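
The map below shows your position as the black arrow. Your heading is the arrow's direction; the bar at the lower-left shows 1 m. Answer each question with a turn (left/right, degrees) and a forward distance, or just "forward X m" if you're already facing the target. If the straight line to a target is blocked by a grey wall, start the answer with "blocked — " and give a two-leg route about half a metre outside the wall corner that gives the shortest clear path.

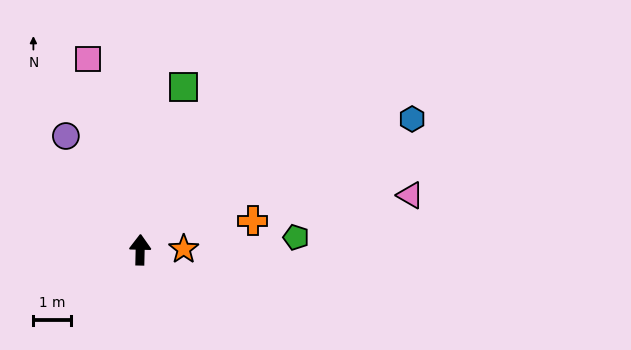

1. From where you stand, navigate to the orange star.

turn right 88°, forward 1.2 m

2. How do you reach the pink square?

turn left 17°, forward 5.3 m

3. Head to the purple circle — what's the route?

turn left 34°, forward 3.6 m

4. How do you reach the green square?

turn right 14°, forward 4.5 m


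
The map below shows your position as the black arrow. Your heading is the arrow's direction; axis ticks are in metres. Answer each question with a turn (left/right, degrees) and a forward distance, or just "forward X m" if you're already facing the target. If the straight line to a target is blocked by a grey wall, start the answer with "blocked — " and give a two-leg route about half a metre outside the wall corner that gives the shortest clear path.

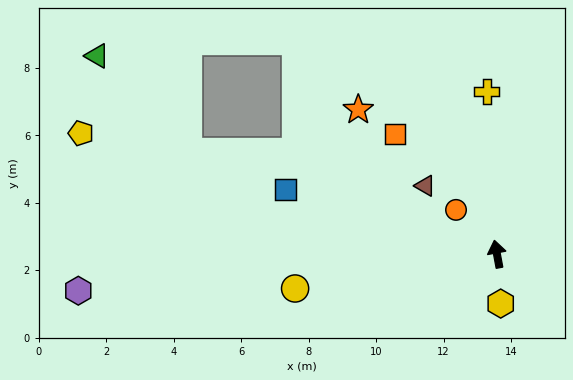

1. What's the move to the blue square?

turn left 62°, forward 6.6 m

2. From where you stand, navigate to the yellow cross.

turn right 7°, forward 4.8 m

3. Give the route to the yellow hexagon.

turn left 174°, forward 1.5 m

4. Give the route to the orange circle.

turn left 32°, forward 1.8 m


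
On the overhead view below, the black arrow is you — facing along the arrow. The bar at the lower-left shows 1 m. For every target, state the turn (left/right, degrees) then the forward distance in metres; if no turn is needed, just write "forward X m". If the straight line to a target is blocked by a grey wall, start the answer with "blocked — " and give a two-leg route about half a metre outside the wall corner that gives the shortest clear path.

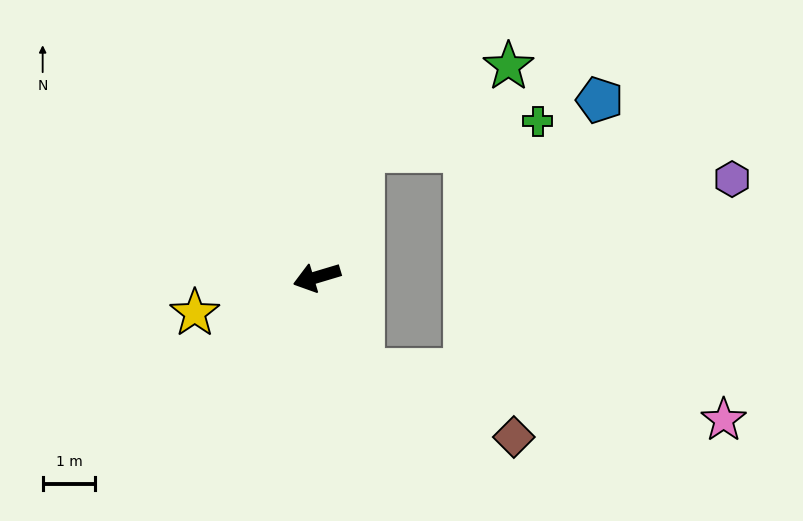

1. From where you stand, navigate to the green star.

blocked — turn right 126°, forward 2.6 m, then turn right 41°, forward 3.2 m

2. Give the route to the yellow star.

forward 2.4 m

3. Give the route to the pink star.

blocked — turn left 99°, forward 2.0 m, then turn left 57°, forward 6.9 m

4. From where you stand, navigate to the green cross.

blocked — turn right 126°, forward 2.6 m, then turn right 61°, forward 3.4 m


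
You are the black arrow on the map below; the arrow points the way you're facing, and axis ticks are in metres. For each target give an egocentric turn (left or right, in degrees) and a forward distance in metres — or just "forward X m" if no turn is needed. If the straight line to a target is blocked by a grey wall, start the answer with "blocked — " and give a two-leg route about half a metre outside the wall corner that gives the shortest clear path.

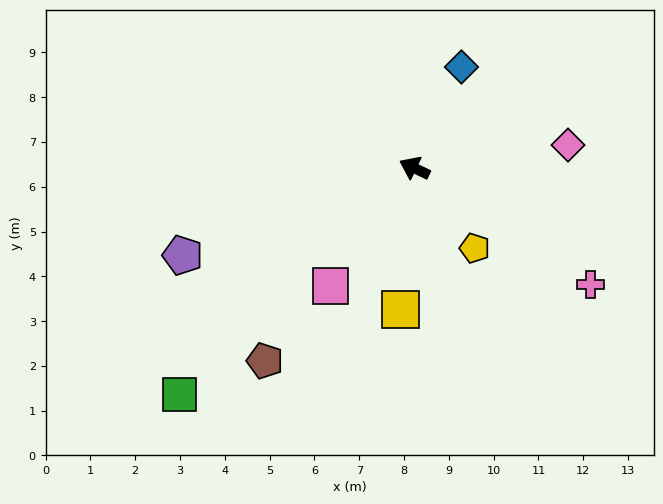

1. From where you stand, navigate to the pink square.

turn left 80°, forward 3.2 m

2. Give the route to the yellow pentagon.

turn left 152°, forward 2.2 m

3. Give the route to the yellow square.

turn left 110°, forward 3.2 m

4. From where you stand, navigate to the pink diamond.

turn right 146°, forward 3.5 m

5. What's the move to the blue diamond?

turn right 89°, forward 2.5 m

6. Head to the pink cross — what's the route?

turn left 172°, forward 4.7 m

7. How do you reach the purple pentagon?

turn left 46°, forward 5.5 m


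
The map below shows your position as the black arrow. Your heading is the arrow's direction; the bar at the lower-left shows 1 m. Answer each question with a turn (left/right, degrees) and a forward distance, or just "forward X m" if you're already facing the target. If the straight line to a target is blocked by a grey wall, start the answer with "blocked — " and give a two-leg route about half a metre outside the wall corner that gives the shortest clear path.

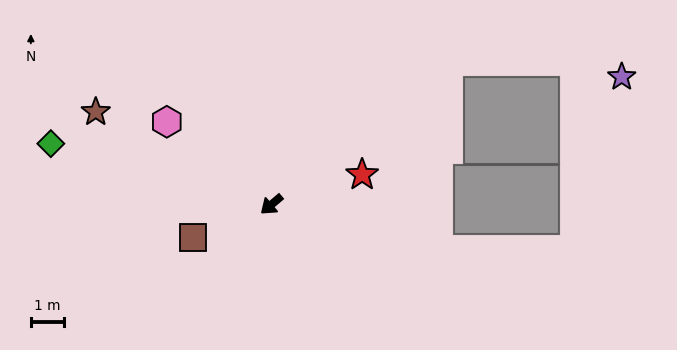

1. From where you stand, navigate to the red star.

turn left 158°, forward 2.9 m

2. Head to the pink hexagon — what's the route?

turn right 79°, forward 4.0 m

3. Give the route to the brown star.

turn right 68°, forward 6.0 m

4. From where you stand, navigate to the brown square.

turn right 18°, forward 2.6 m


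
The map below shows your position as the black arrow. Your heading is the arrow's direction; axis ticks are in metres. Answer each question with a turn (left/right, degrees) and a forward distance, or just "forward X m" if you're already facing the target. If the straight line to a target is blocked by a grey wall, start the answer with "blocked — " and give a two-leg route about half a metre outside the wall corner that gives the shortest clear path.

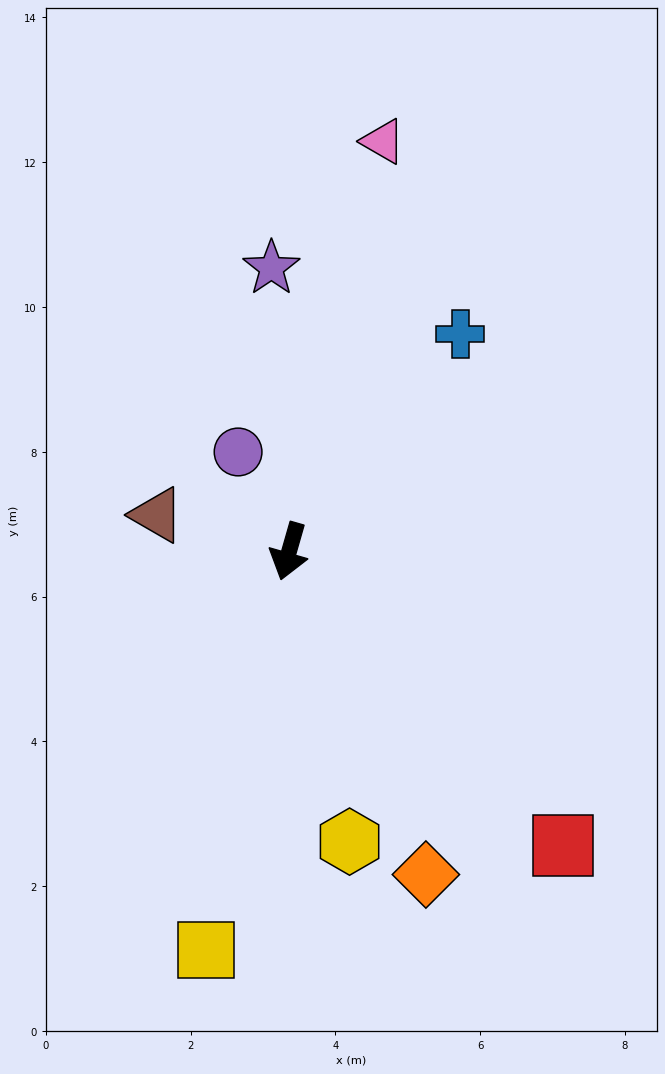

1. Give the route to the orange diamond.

turn left 39°, forward 4.8 m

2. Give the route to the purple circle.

turn right 137°, forward 1.5 m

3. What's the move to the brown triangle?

turn right 89°, forward 1.9 m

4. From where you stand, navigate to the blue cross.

turn left 158°, forward 3.8 m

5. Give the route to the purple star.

turn right 160°, forward 3.9 m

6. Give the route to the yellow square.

turn left 4°, forward 5.6 m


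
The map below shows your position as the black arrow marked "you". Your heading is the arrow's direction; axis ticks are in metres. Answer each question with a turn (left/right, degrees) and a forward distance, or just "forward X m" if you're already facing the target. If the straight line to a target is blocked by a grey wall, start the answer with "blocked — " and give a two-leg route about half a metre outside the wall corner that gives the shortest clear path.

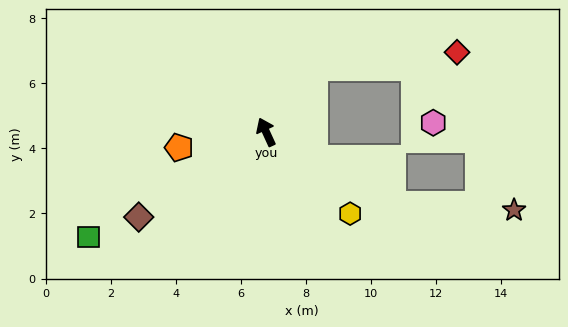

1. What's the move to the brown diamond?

turn left 99°, forward 4.7 m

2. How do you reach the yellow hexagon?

turn right 159°, forward 3.6 m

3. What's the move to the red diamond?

blocked — turn right 61°, forward 2.5 m, then turn right 47°, forward 4.4 m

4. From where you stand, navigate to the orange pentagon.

turn left 76°, forward 2.7 m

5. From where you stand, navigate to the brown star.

blocked — turn right 144°, forward 4.5 m, then turn left 27°, forward 3.8 m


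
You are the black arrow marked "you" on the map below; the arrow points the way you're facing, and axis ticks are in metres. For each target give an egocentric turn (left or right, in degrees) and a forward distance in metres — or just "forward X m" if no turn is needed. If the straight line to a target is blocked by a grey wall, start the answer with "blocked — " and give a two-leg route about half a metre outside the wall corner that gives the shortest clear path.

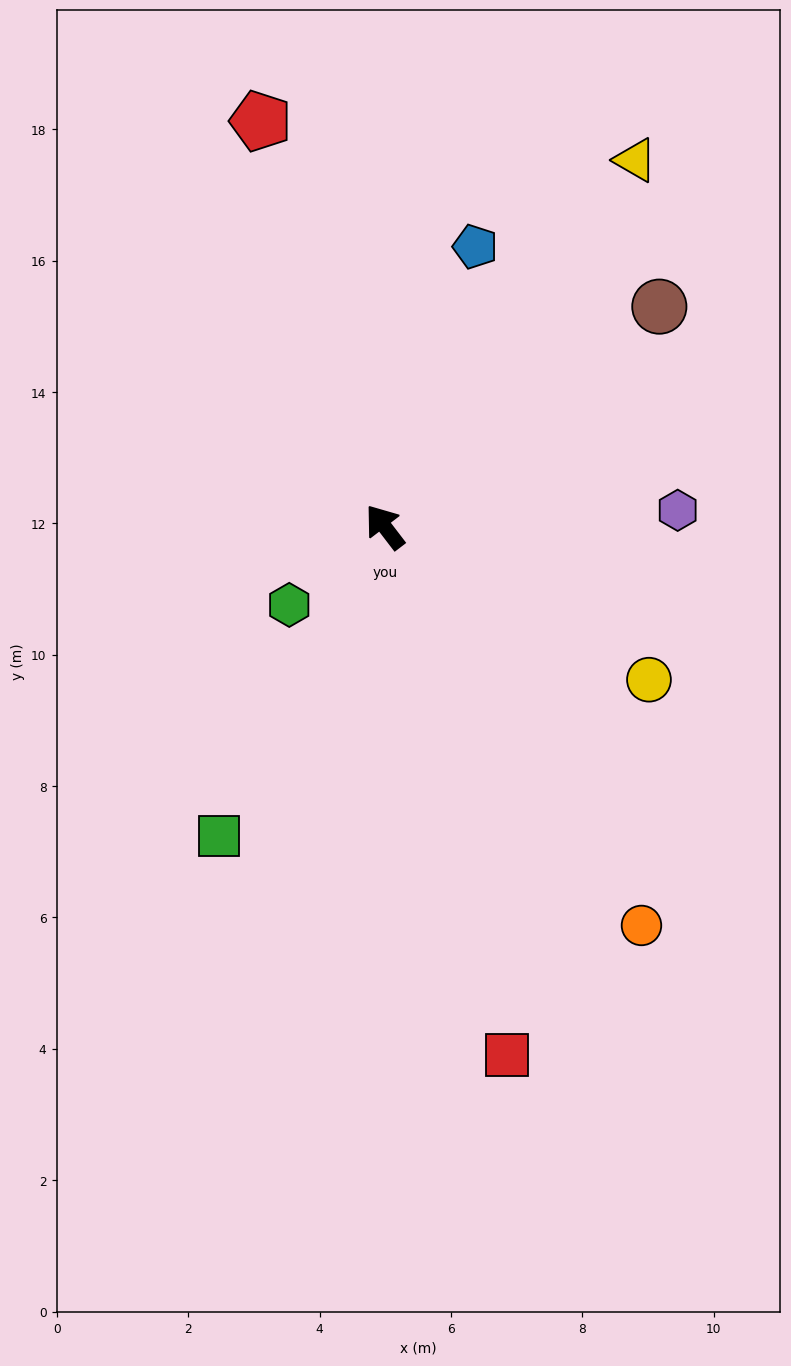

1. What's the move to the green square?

turn left 114°, forward 5.3 m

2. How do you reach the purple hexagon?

turn right 124°, forward 4.5 m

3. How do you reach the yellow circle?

turn right 157°, forward 4.6 m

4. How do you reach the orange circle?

turn left 175°, forward 7.2 m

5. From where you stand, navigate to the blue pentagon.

turn right 55°, forward 4.5 m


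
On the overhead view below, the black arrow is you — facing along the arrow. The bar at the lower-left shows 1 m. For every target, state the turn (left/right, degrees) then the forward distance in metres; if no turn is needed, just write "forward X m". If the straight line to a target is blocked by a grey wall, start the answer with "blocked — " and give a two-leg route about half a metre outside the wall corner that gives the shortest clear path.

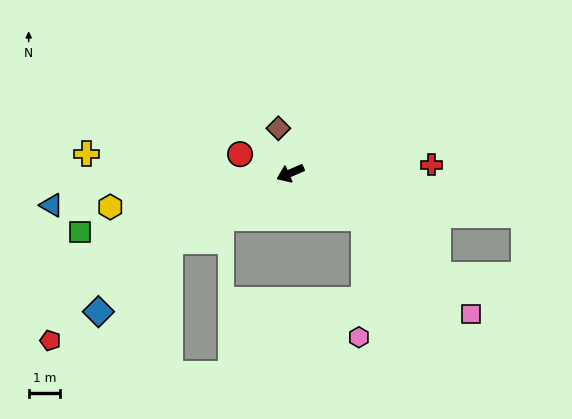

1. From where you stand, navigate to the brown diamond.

turn right 98°, forward 1.5 m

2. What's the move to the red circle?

turn right 44°, forward 1.7 m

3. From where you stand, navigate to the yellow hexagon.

turn right 13°, forward 5.8 m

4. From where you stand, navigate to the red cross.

turn left 160°, forward 4.5 m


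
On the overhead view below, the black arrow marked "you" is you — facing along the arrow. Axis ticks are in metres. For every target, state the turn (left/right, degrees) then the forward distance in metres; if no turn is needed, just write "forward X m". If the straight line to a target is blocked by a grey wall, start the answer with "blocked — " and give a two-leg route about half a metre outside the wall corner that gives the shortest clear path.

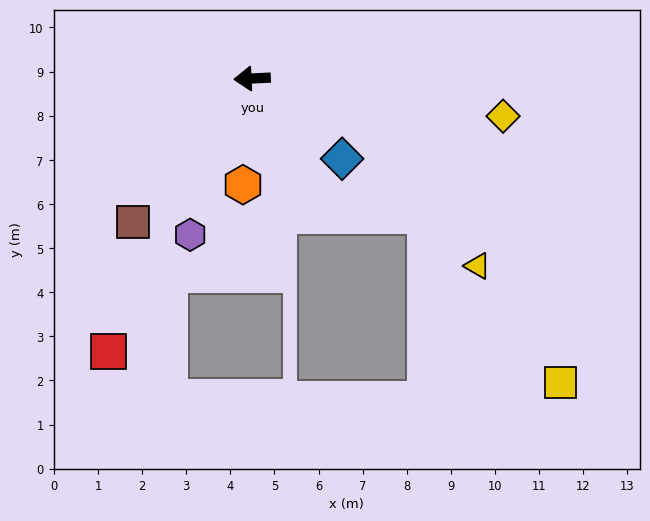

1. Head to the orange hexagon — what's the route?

turn left 82°, forward 2.4 m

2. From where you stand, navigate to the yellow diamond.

turn left 169°, forward 5.8 m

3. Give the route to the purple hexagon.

turn left 66°, forward 3.8 m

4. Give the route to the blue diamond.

turn left 136°, forward 2.7 m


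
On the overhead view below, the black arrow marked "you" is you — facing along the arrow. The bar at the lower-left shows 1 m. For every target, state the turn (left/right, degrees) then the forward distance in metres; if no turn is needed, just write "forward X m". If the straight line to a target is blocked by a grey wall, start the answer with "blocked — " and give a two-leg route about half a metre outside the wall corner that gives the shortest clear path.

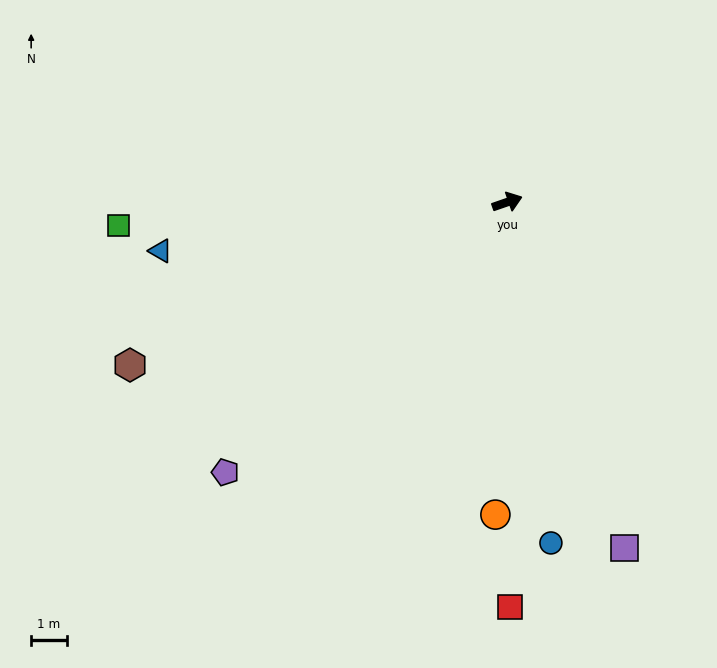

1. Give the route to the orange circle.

turn right 111°, forward 8.7 m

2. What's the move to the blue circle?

turn right 102°, forward 9.6 m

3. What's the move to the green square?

turn left 164°, forward 10.8 m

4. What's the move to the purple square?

turn right 90°, forward 10.2 m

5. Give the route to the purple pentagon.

turn right 155°, forward 10.9 m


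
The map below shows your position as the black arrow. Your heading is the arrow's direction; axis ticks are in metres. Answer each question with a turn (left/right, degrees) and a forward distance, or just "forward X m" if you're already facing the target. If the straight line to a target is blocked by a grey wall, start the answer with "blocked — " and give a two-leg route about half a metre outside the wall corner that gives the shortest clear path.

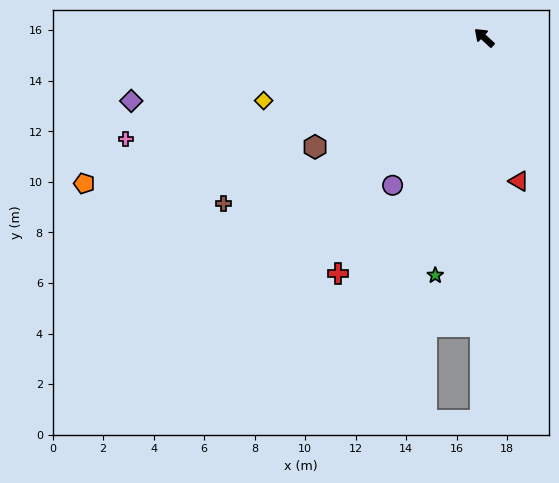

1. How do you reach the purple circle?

turn left 101°, forward 6.9 m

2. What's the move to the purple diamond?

turn left 53°, forward 14.2 m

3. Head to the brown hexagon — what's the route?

turn left 76°, forward 8.0 m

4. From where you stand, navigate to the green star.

turn left 121°, forward 9.6 m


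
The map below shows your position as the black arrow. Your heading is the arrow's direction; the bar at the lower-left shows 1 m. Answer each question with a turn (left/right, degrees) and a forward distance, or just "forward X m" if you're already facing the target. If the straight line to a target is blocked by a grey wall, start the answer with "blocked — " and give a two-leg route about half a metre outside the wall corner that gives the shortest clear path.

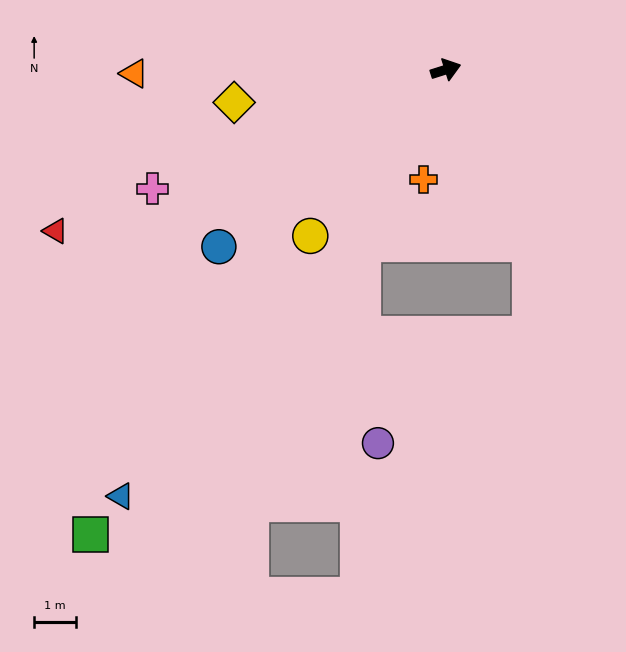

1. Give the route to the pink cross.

turn right 175°, forward 7.6 m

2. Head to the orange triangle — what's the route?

turn left 163°, forward 7.4 m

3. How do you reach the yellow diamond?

turn left 171°, forward 5.1 m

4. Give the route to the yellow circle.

turn right 147°, forward 5.1 m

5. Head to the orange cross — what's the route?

turn right 119°, forward 2.7 m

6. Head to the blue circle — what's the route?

turn right 160°, forward 6.9 m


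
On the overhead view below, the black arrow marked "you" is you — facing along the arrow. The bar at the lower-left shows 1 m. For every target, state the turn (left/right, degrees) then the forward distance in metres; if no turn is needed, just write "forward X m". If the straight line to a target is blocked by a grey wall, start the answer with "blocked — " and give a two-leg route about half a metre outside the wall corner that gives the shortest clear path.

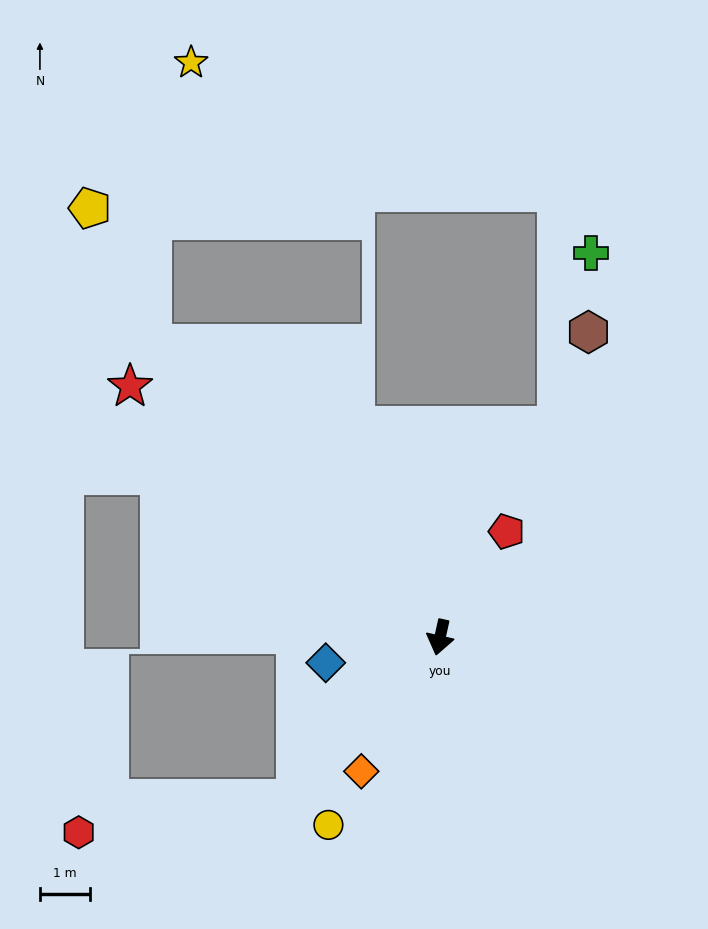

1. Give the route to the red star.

turn right 116°, forward 7.9 m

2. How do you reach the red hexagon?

blocked — turn right 29°, forward 4.3 m, then turn right 40°, forward 4.4 m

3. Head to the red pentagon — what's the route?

turn left 160°, forward 2.5 m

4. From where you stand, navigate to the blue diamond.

turn right 65°, forward 2.3 m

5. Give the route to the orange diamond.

turn right 18°, forward 3.1 m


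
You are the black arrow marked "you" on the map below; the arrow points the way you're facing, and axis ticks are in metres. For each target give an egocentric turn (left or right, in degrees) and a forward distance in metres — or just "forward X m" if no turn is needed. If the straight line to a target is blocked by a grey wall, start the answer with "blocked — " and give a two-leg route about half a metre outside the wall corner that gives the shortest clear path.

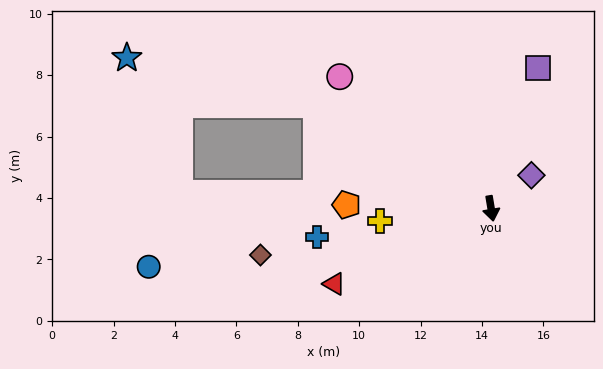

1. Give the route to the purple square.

turn left 152°, forward 4.8 m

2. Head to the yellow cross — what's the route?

turn right 93°, forward 3.6 m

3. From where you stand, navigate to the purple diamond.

turn left 120°, forward 1.7 m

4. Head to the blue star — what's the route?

blocked — turn right 130°, forward 6.6 m, then turn left 16°, forward 6.3 m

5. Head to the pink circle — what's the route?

turn right 141°, forward 6.5 m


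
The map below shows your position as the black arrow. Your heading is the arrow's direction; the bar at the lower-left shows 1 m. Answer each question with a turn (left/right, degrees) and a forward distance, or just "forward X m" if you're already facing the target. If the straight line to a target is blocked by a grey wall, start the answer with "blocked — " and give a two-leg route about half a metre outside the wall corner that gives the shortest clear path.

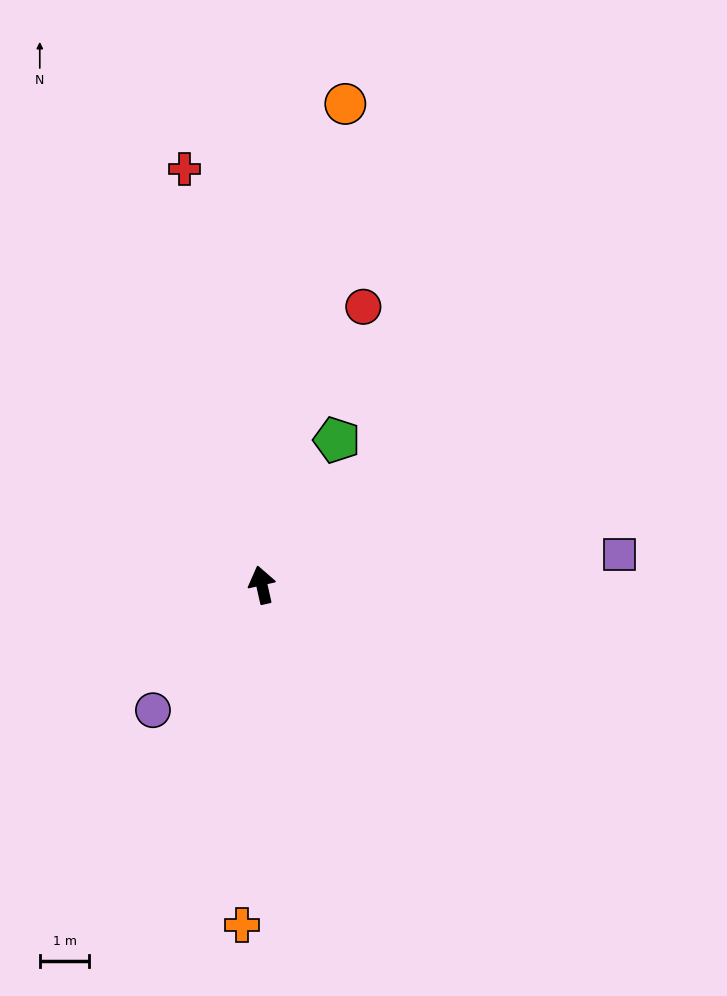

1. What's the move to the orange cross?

turn left 164°, forward 6.9 m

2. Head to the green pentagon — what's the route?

turn right 40°, forward 3.3 m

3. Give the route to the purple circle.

turn left 126°, forward 3.3 m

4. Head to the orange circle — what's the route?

turn right 23°, forward 9.8 m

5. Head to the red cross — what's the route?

turn right 2°, forward 8.5 m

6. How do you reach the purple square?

turn right 98°, forward 7.2 m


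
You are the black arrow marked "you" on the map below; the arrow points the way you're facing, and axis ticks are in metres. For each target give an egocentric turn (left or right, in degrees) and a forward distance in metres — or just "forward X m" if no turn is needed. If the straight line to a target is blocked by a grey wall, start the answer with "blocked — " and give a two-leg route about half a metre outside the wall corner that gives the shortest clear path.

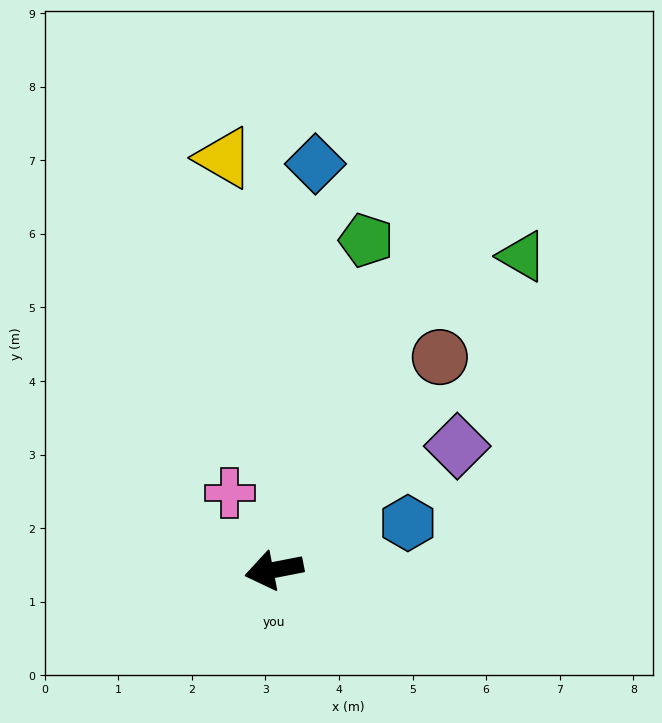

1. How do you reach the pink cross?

turn right 71°, forward 1.2 m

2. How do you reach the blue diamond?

turn right 107°, forward 5.5 m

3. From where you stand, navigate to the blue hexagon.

turn right 172°, forward 1.9 m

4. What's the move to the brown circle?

turn right 139°, forward 3.7 m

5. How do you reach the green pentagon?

turn right 117°, forward 4.7 m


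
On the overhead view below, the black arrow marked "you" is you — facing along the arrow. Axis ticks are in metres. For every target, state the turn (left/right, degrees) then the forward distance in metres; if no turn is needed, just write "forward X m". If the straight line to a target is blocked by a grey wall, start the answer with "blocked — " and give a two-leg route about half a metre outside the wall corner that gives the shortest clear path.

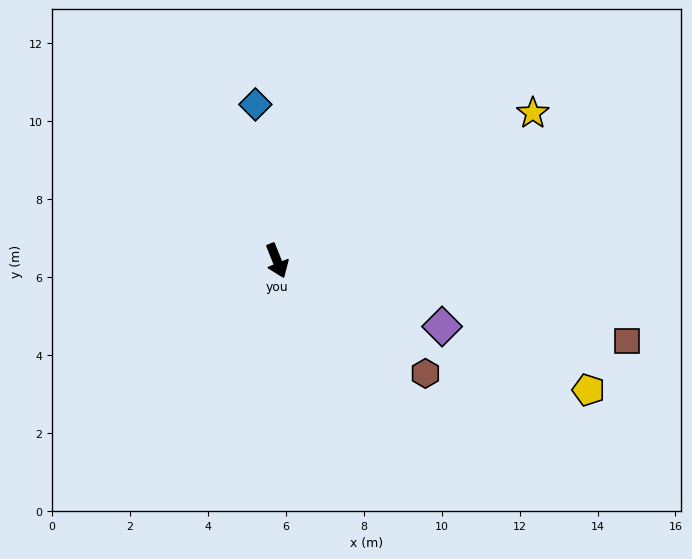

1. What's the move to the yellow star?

turn left 98°, forward 7.6 m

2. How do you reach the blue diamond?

turn left 166°, forward 4.0 m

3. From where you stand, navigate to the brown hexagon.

turn left 31°, forward 4.8 m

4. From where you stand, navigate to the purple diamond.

turn left 46°, forward 4.6 m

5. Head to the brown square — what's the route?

turn left 55°, forward 9.2 m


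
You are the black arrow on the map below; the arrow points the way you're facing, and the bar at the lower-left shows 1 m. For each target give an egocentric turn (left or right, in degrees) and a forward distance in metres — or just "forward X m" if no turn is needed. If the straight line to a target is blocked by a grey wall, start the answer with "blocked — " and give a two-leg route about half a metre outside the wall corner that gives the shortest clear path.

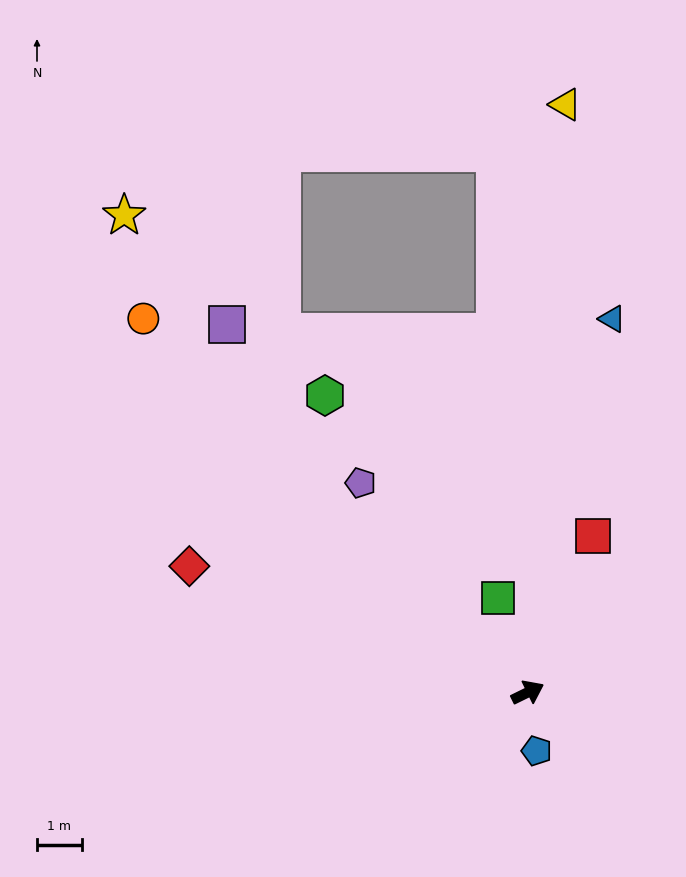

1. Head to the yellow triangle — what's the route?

turn left 60°, forward 13.1 m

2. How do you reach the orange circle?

turn left 110°, forward 11.9 m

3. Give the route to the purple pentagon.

turn left 102°, forward 6.0 m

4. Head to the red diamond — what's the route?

turn left 133°, forward 8.0 m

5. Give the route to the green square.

turn left 81°, forward 2.2 m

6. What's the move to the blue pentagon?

turn right 108°, forward 1.3 m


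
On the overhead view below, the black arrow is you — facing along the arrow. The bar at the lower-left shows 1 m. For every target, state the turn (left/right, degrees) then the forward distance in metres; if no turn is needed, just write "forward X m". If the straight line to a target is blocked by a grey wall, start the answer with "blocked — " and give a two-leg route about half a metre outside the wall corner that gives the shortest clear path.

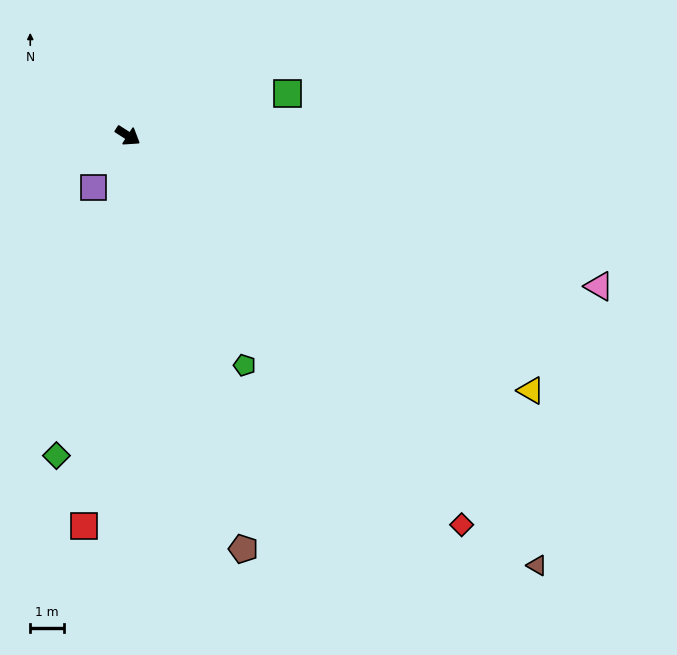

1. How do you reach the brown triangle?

turn right 14°, forward 17.4 m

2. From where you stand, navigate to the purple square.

turn right 91°, forward 1.8 m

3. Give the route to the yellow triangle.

forward 14.0 m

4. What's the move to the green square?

turn left 48°, forward 4.8 m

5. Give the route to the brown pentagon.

turn right 42°, forward 12.6 m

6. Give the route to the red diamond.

turn right 17°, forward 15.0 m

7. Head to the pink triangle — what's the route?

turn left 15°, forward 14.5 m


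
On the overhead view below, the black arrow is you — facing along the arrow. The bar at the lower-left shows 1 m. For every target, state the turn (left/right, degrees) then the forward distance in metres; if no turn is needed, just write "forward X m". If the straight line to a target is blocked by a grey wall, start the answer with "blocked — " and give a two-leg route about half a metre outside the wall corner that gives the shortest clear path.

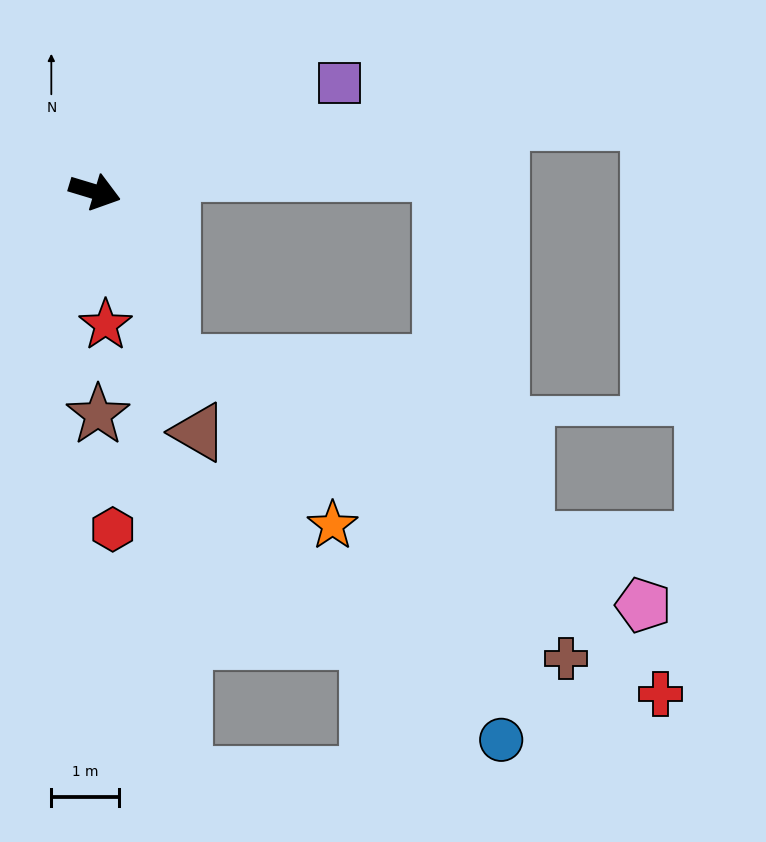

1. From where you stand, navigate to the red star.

turn right 69°, forward 2.0 m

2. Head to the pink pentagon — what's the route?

blocked — turn right 49°, forward 2.8 m, then turn left 39°, forward 7.9 m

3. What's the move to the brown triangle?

turn right 50°, forward 3.9 m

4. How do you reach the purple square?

turn left 41°, forward 4.0 m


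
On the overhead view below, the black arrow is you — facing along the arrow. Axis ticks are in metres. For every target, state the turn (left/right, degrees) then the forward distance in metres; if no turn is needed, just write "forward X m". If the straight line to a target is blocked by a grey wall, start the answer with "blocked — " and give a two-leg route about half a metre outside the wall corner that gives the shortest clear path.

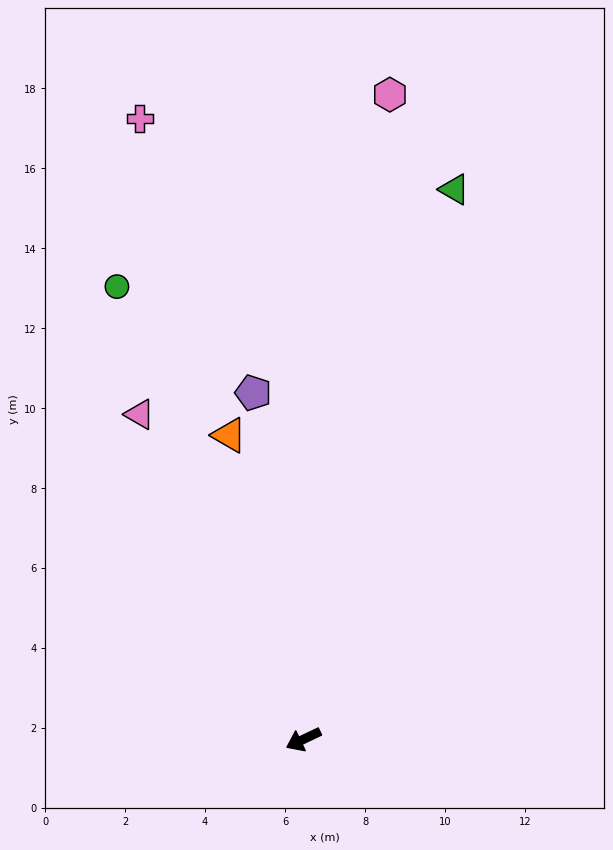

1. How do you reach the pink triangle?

turn right 89°, forward 9.1 m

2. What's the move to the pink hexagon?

turn right 123°, forward 16.3 m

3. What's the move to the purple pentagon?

turn right 107°, forward 8.8 m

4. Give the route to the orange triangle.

turn right 102°, forward 7.8 m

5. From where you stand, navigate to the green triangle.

turn right 131°, forward 14.3 m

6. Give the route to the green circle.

turn right 93°, forward 12.2 m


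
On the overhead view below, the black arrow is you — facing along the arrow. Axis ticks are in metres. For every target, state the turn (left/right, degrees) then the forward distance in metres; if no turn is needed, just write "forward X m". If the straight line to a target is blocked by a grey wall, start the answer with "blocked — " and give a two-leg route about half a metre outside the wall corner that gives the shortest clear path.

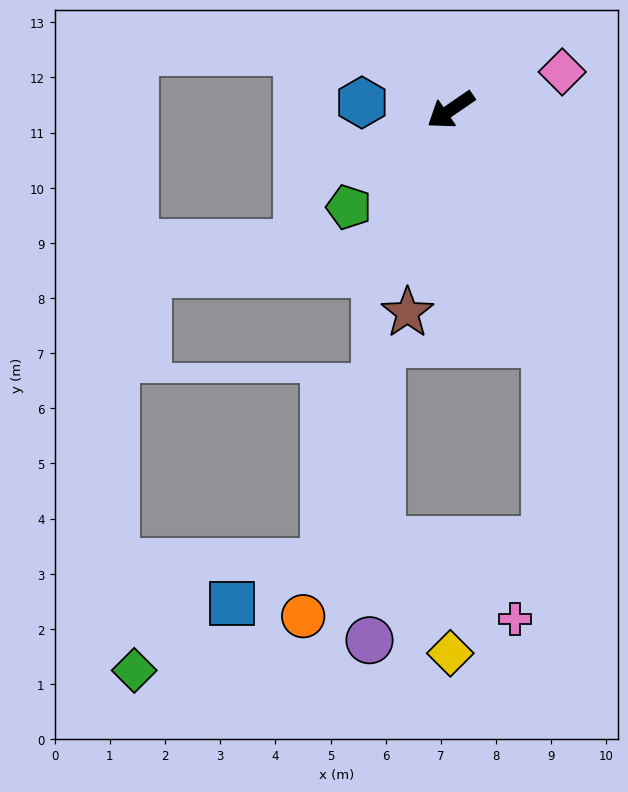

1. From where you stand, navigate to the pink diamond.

turn left 164°, forward 2.1 m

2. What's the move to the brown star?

turn left 43°, forward 3.8 m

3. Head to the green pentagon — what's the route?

turn left 9°, forward 2.6 m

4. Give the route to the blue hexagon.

turn right 39°, forward 1.6 m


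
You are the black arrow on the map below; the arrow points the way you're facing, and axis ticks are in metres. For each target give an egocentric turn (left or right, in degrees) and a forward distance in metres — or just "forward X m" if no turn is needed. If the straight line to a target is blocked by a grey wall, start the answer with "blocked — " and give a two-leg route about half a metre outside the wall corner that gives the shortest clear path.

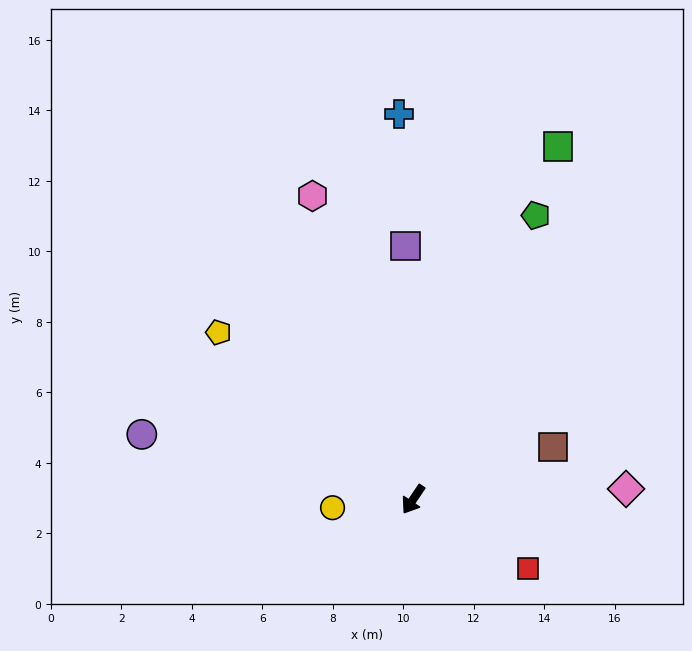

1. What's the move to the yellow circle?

turn right 50°, forward 2.3 m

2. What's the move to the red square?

turn left 93°, forward 3.8 m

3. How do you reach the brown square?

turn left 144°, forward 4.2 m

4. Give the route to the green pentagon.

turn right 169°, forward 8.8 m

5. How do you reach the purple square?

turn right 144°, forward 7.2 m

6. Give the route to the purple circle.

turn right 70°, forward 7.9 m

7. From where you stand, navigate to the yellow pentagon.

turn right 97°, forward 7.3 m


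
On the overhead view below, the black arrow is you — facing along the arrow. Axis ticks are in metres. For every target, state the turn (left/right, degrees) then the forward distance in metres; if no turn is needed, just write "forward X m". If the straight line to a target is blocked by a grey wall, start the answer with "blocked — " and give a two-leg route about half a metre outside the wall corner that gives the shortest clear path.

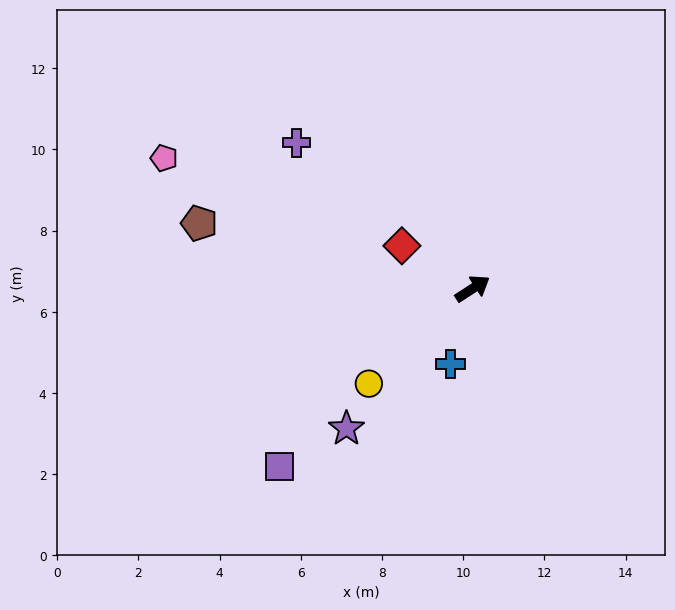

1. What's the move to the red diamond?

turn left 116°, forward 2.0 m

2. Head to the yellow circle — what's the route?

turn right 170°, forward 3.5 m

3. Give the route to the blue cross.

turn right 139°, forward 1.9 m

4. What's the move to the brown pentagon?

turn left 134°, forward 6.9 m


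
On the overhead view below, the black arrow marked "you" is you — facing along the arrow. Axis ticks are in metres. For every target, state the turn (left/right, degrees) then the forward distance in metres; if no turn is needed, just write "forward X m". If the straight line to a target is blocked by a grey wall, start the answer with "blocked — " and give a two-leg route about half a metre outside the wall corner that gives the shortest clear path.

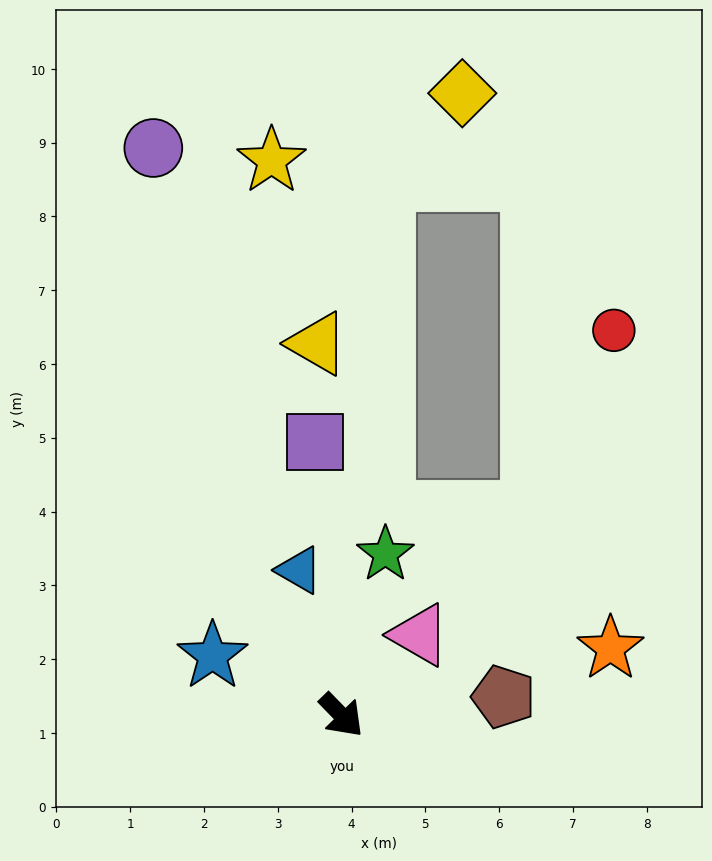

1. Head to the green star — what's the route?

turn left 121°, forward 2.3 m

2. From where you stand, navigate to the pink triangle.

turn left 92°, forward 1.5 m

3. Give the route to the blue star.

turn right 159°, forward 1.9 m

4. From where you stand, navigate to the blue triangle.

turn left 152°, forward 2.0 m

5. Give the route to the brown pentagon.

turn left 52°, forward 2.2 m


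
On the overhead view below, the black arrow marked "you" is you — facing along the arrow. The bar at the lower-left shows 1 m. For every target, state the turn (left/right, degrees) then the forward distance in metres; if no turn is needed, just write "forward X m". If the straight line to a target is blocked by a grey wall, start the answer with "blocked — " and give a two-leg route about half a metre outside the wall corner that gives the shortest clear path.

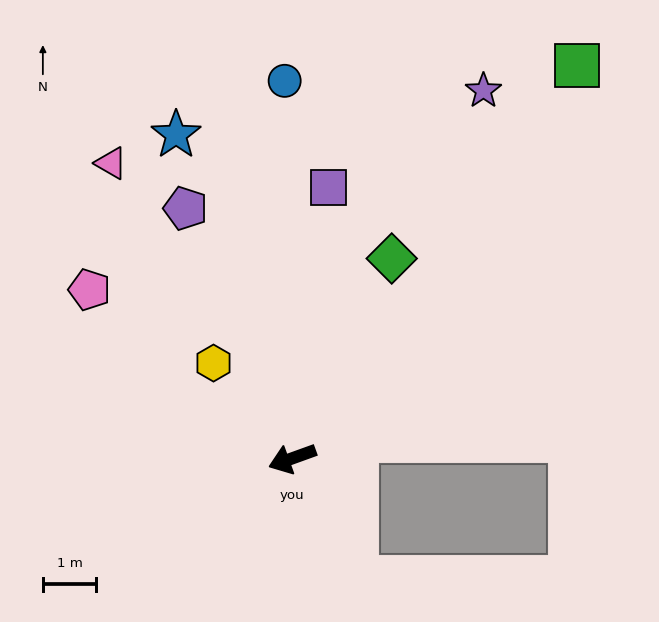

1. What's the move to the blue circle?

turn right 109°, forward 7.0 m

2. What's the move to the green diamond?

turn right 136°, forward 4.2 m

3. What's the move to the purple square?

turn right 117°, forward 5.1 m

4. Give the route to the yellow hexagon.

turn right 70°, forward 2.3 m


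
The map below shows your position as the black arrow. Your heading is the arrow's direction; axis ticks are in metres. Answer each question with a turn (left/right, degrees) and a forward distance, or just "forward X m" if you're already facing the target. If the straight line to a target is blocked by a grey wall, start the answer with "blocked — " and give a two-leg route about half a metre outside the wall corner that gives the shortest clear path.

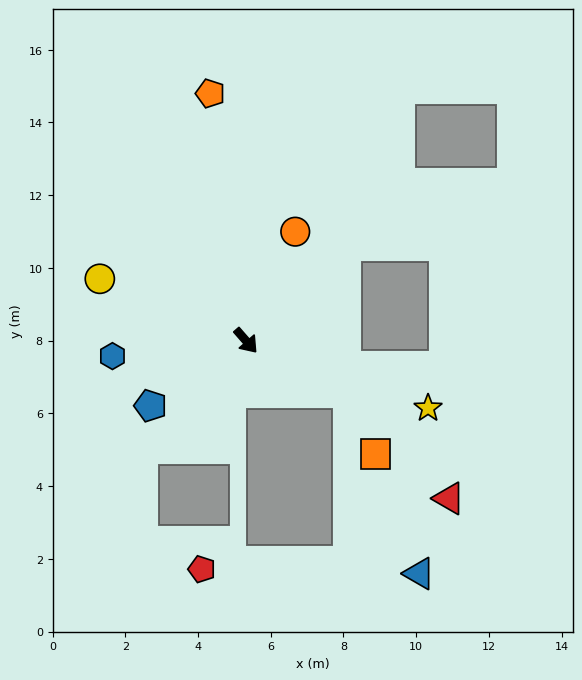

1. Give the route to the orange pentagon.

turn left 147°, forward 6.9 m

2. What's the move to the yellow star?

turn left 29°, forward 5.3 m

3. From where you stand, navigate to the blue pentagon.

turn right 97°, forward 3.2 m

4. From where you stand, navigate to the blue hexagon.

turn right 125°, forward 3.7 m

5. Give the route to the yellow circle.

turn right 154°, forward 4.4 m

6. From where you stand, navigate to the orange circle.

turn left 115°, forward 3.3 m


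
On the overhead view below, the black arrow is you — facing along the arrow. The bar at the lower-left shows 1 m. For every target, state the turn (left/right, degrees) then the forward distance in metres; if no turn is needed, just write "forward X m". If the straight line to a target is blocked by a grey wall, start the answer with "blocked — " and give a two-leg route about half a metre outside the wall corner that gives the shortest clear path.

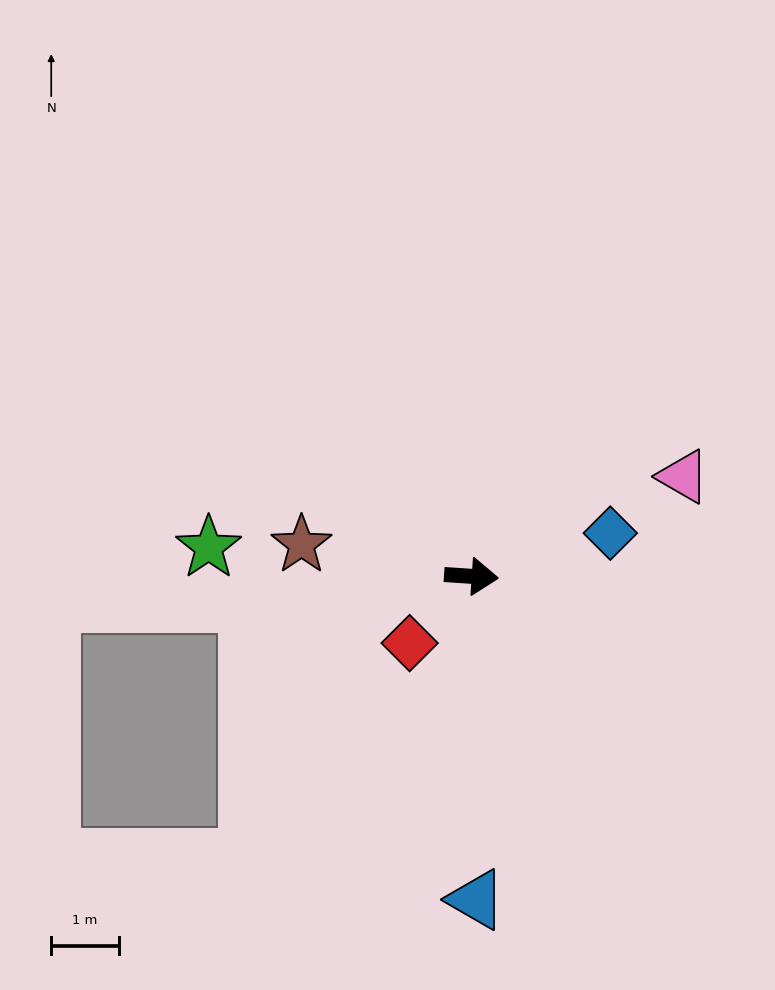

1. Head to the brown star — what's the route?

turn left 173°, forward 2.5 m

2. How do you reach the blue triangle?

turn right 85°, forward 4.8 m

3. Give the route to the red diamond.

turn right 129°, forward 1.3 m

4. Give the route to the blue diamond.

turn left 21°, forward 2.1 m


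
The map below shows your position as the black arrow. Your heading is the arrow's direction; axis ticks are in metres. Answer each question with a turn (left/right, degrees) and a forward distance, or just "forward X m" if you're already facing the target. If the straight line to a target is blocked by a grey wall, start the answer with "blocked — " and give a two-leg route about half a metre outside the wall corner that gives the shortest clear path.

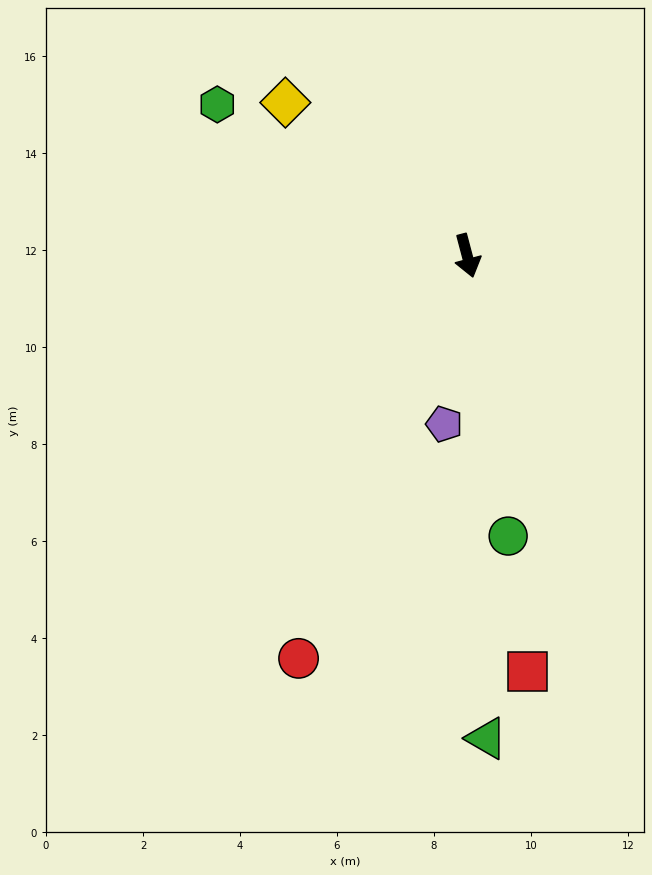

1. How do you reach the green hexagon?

turn right 136°, forward 6.0 m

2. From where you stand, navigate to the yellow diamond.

turn right 145°, forward 4.9 m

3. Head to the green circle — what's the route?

turn right 6°, forward 5.8 m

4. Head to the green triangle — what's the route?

turn right 13°, forward 10.0 m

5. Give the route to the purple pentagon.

turn right 23°, forward 3.5 m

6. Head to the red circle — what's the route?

turn right 38°, forward 9.0 m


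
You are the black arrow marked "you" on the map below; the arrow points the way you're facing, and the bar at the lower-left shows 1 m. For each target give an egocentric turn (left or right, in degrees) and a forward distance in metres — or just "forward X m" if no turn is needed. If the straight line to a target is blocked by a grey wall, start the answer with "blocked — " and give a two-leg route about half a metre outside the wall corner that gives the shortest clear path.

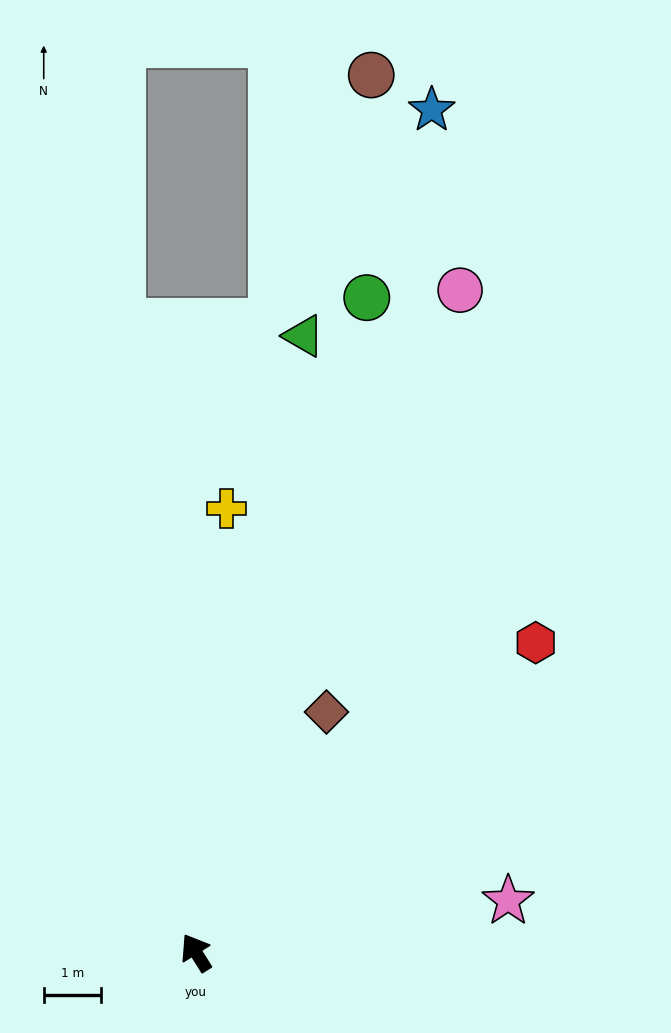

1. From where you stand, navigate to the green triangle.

turn right 42°, forward 11.0 m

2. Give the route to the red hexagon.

turn right 80°, forward 8.1 m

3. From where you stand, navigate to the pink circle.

turn right 54°, forward 12.5 m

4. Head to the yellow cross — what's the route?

turn right 36°, forward 7.8 m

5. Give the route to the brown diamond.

turn right 60°, forward 4.8 m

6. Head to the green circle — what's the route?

turn right 47°, forward 11.9 m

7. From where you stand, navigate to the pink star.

turn right 113°, forward 5.6 m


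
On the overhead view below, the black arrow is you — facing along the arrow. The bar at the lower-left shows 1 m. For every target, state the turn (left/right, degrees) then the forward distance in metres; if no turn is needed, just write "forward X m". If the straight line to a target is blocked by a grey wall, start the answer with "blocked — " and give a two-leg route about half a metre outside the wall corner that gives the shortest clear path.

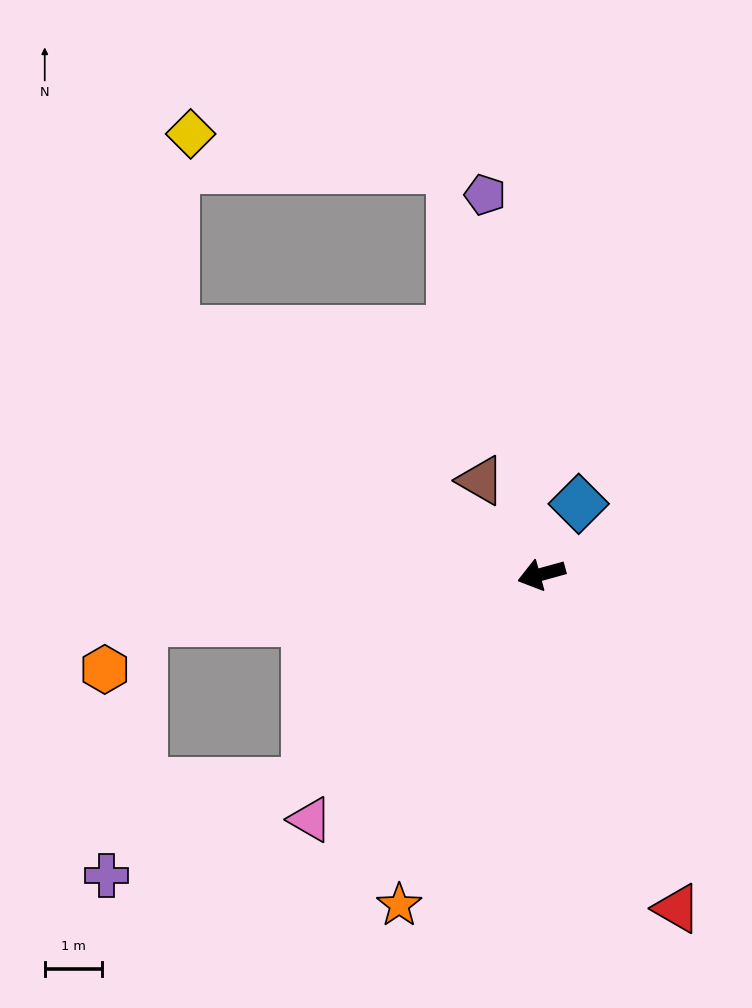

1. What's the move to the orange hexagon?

blocked — turn right 9°, forward 7.0 m, then turn left 45°, forward 1.1 m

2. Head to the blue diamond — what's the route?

turn right 133°, forward 1.4 m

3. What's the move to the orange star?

turn left 51°, forward 6.3 m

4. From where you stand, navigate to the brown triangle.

turn right 72°, forward 1.9 m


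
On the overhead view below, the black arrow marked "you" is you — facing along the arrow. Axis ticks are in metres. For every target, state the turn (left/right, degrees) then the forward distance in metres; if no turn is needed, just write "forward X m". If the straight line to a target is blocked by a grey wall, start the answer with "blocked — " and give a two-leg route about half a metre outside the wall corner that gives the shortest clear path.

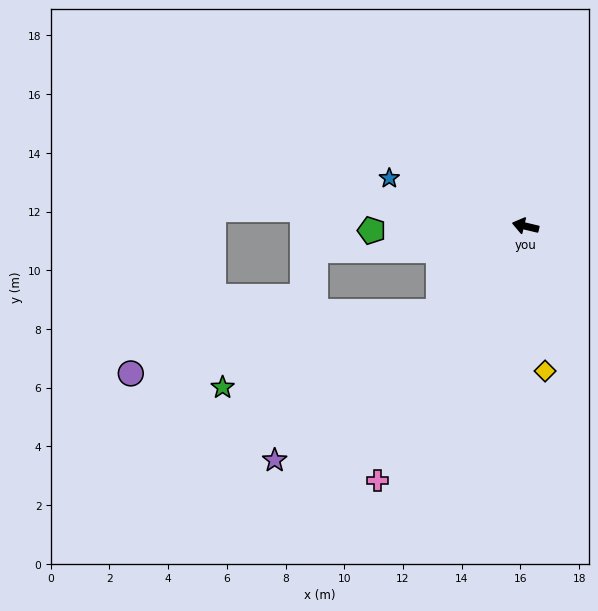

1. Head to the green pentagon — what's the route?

turn left 15°, forward 5.2 m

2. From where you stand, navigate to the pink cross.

turn left 73°, forward 10.0 m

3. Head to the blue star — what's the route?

turn right 6°, forward 4.9 m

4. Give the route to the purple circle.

blocked — turn left 58°, forward 4.1 m, then turn right 33°, forward 10.7 m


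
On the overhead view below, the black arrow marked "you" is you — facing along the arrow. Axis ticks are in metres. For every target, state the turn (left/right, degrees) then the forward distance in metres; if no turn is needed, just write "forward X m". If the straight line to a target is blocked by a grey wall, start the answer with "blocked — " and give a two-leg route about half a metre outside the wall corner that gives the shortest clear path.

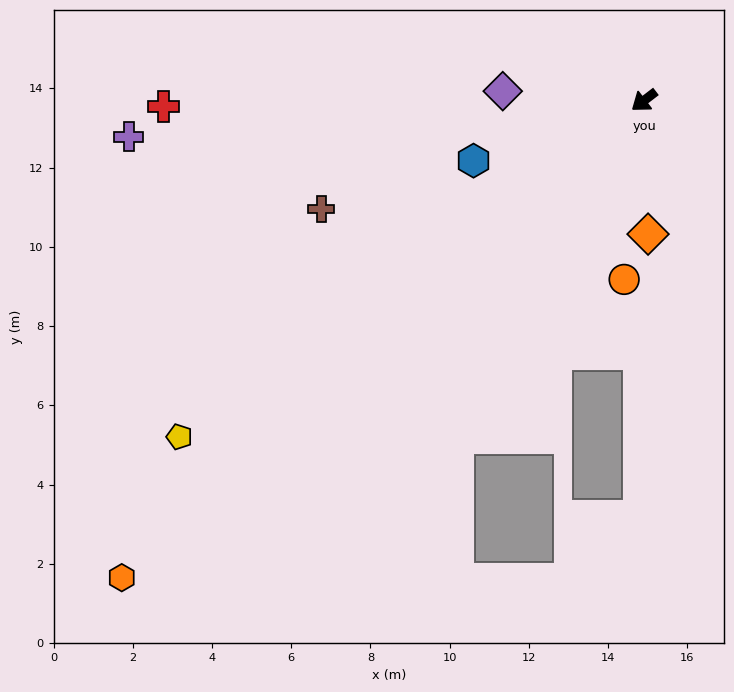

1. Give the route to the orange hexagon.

turn left 5°, forward 17.9 m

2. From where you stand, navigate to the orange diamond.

turn left 54°, forward 3.4 m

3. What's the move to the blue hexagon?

turn right 18°, forward 4.6 m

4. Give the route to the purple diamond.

turn right 41°, forward 3.6 m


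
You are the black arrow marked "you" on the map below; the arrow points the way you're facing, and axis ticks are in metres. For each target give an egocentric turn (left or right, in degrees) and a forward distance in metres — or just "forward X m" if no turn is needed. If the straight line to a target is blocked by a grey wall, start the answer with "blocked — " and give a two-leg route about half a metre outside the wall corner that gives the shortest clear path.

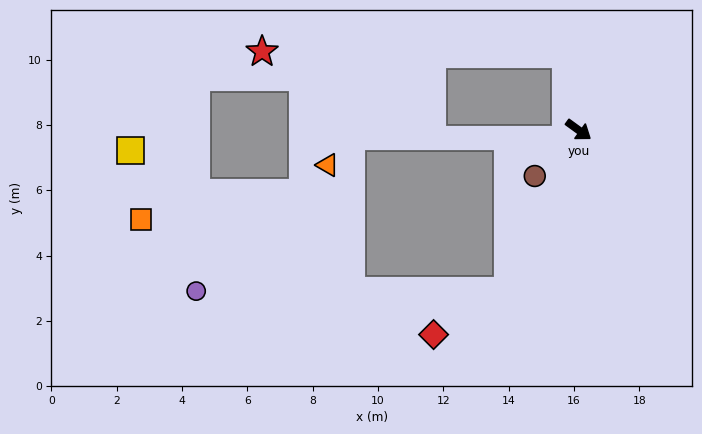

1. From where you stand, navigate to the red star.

blocked — turn left 136°, forward 2.4 m, then turn left 80°, forward 9.3 m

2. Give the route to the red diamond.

blocked — turn right 78°, forward 5.4 m, then turn right 35°, forward 2.6 m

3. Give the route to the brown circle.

turn right 98°, forward 1.9 m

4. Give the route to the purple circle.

blocked — turn right 78°, forward 5.4 m, then turn right 66°, forward 9.5 m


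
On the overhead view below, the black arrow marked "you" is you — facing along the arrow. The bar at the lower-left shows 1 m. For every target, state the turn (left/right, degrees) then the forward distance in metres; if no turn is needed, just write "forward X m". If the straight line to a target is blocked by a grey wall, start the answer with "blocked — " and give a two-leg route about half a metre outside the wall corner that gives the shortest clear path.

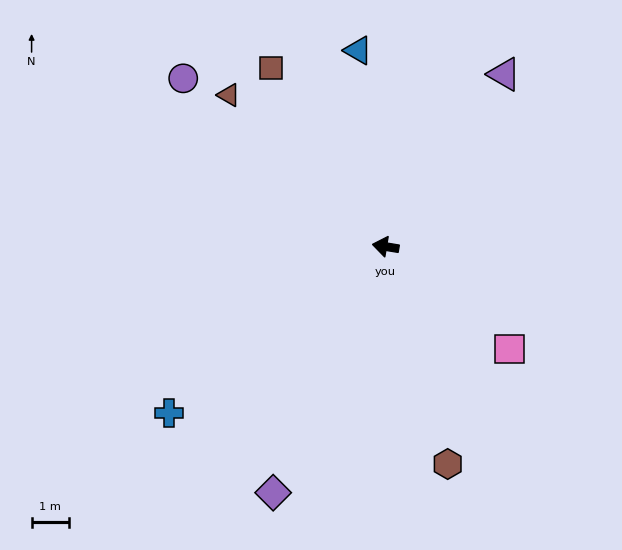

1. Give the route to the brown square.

turn right 48°, forward 5.7 m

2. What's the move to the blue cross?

turn left 47°, forward 7.3 m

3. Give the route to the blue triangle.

turn right 73°, forward 5.3 m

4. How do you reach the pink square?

turn left 150°, forward 4.3 m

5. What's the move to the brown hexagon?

turn left 115°, forward 6.0 m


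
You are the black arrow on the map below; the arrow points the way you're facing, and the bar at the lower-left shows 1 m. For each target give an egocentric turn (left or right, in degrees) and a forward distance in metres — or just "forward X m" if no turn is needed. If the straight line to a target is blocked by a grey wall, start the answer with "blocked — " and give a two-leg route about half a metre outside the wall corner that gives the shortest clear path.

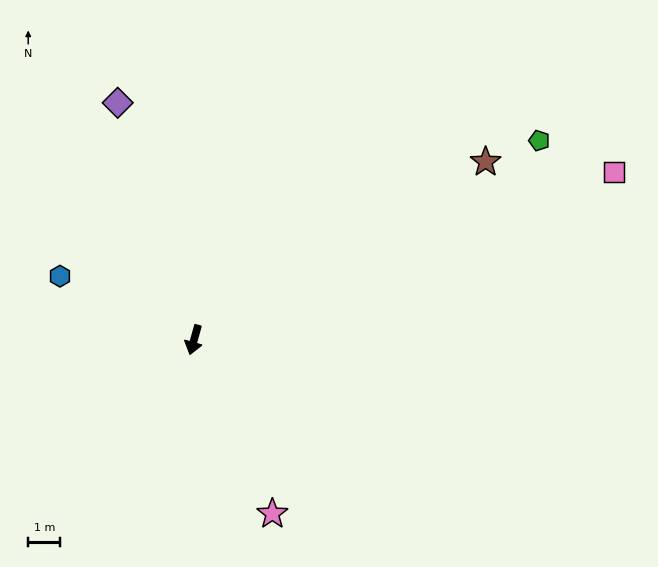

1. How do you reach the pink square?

turn left 127°, forward 14.0 m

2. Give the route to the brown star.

turn left 137°, forward 10.6 m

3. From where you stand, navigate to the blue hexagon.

turn right 100°, forward 4.6 m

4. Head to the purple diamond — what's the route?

turn right 147°, forward 7.7 m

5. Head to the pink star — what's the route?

turn left 40°, forward 5.9 m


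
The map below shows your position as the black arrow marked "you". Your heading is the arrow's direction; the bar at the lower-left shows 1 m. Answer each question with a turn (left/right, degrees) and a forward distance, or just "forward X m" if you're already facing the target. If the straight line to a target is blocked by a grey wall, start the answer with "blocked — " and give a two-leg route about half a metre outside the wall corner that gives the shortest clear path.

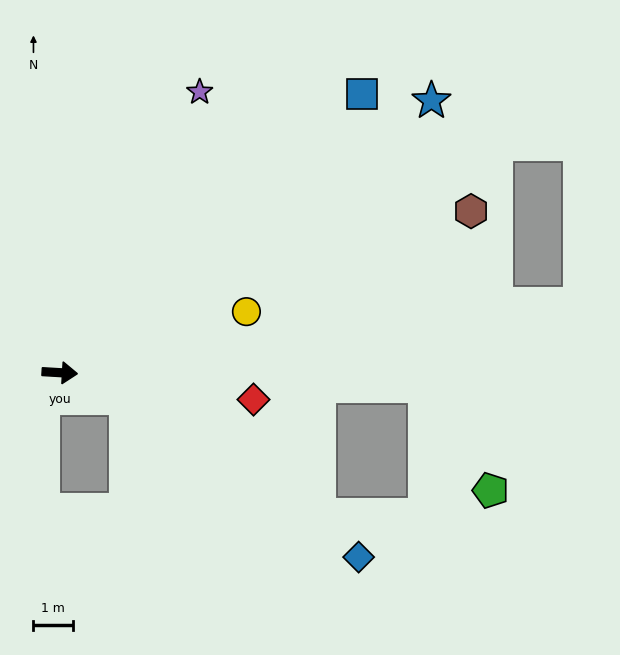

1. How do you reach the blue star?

turn left 40°, forward 11.8 m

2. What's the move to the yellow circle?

turn left 21°, forward 5.0 m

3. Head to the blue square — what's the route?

turn left 46°, forward 10.5 m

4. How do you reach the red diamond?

turn right 5°, forward 5.0 m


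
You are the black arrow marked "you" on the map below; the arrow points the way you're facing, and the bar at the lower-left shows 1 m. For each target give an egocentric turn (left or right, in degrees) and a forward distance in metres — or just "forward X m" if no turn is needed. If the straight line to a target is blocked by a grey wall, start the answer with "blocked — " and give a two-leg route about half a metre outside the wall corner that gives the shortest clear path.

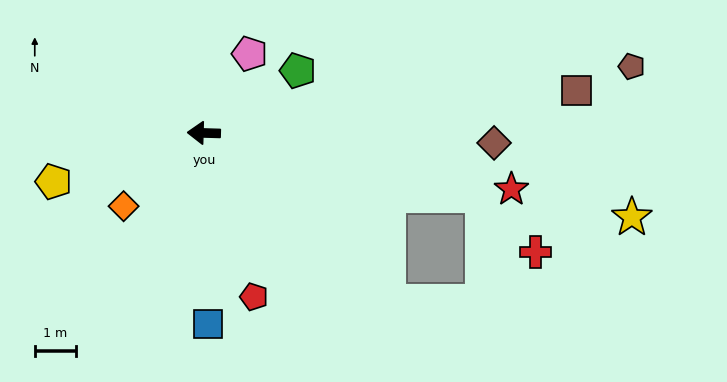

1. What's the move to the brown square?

turn right 172°, forward 9.1 m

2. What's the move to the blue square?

turn left 93°, forward 4.6 m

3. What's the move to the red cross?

blocked — turn left 169°, forward 6.9 m, then turn right 34°, forward 1.9 m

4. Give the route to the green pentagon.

turn right 145°, forward 2.7 m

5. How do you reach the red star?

turn left 171°, forward 7.6 m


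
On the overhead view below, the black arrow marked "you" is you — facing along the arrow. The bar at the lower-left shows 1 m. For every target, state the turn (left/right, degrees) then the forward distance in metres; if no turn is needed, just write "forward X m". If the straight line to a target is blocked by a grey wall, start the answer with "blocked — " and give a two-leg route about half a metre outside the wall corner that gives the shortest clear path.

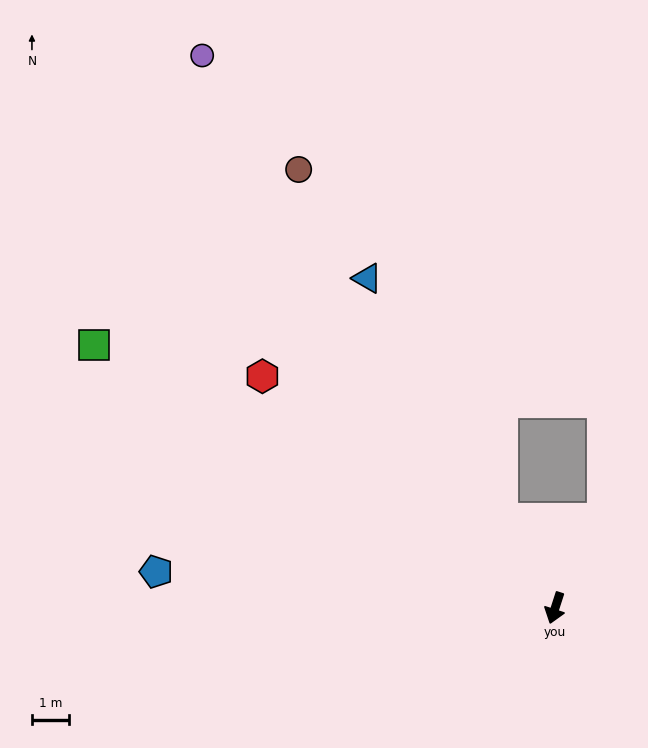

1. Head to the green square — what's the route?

turn right 102°, forward 14.3 m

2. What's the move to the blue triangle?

turn right 132°, forward 10.2 m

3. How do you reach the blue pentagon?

turn right 77°, forward 10.8 m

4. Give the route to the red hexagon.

turn right 110°, forward 10.1 m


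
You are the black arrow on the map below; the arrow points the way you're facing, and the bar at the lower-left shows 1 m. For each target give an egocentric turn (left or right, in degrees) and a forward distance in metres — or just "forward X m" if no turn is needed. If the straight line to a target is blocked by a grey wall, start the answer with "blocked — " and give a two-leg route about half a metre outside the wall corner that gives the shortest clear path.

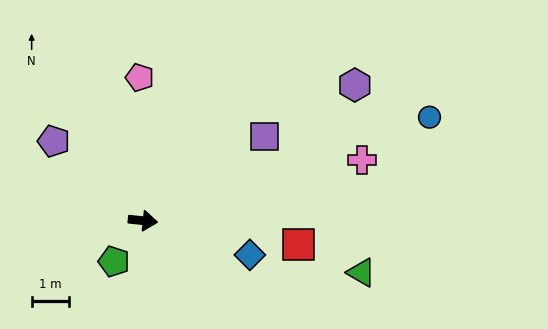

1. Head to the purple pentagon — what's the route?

turn left 144°, forward 3.2 m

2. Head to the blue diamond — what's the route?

turn right 12°, forward 3.0 m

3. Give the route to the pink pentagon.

turn left 97°, forward 3.8 m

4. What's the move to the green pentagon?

turn right 119°, forward 1.3 m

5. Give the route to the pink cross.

turn left 22°, forward 6.1 m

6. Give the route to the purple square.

turn left 41°, forward 4.0 m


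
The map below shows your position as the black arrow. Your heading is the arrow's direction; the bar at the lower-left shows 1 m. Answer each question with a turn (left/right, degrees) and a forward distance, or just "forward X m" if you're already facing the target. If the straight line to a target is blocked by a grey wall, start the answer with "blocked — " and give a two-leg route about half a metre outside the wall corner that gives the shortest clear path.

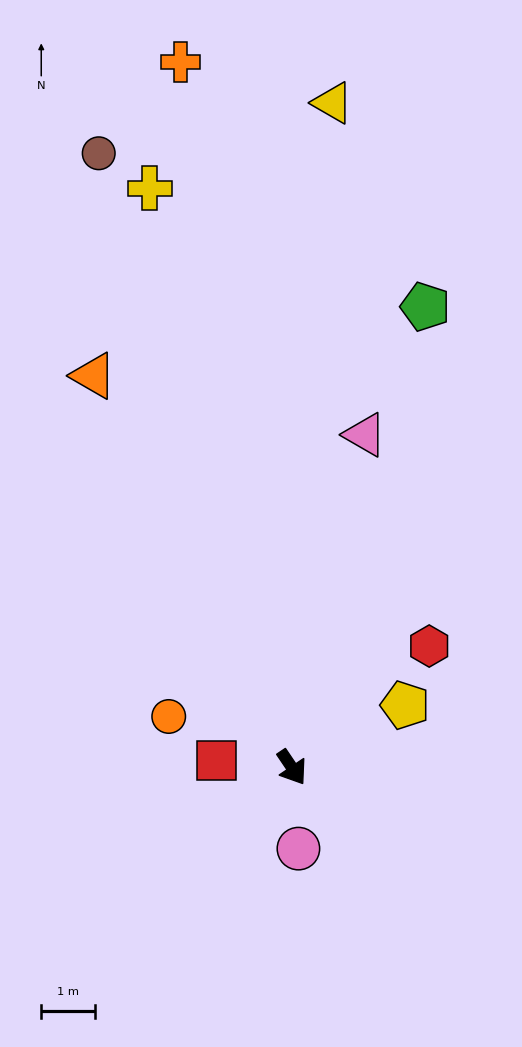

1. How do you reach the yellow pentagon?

turn left 85°, forward 2.4 m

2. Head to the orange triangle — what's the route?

turn left 173°, forward 8.2 m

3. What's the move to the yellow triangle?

turn left 143°, forward 12.4 m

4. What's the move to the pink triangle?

turn left 134°, forward 6.4 m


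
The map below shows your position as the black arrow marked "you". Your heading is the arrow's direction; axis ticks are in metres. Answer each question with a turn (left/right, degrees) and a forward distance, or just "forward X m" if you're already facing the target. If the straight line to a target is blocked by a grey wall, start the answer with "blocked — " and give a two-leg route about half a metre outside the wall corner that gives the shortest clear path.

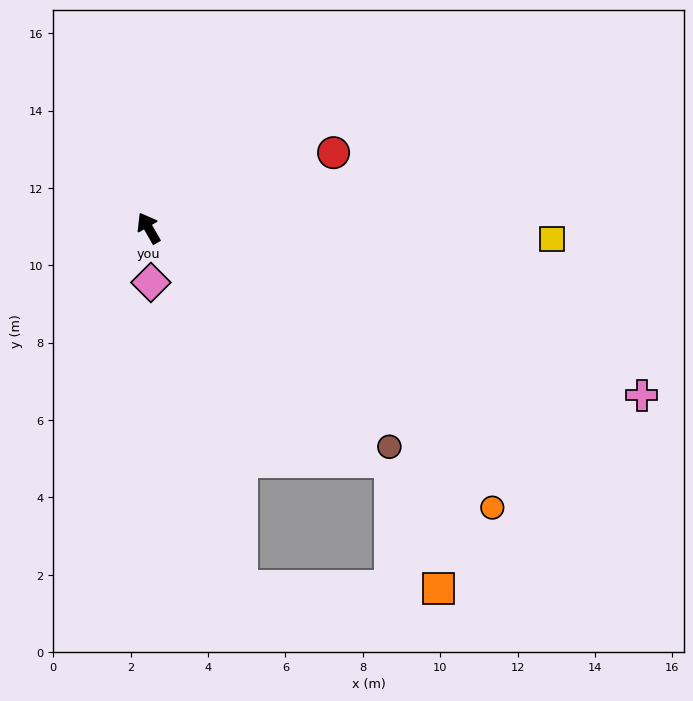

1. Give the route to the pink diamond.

turn left 153°, forward 1.4 m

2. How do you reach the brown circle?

turn right 162°, forward 8.4 m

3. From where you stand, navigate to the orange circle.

turn right 159°, forward 11.5 m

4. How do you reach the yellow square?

turn right 121°, forward 10.4 m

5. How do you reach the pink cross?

turn right 139°, forward 13.5 m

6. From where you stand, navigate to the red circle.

turn right 98°, forward 5.2 m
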